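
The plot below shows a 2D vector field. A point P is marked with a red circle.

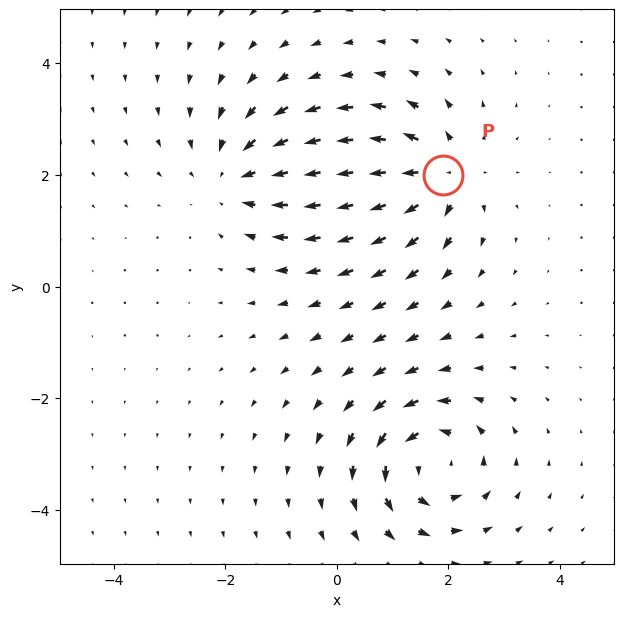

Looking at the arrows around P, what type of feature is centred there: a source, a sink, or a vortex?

At P (1.9, 2.0) the arrows spread outward. Divergence about +5, curl ≈0 — positive divergence with near-zero curl is a source.

source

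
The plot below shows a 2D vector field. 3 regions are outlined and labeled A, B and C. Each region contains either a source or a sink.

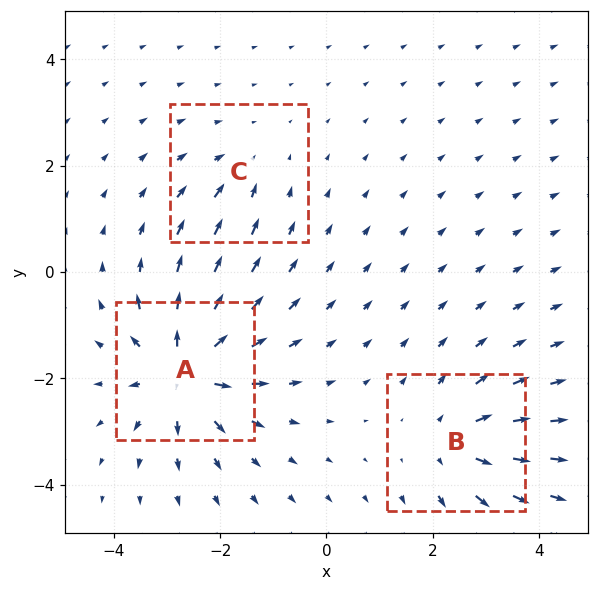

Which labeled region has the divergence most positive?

Divergence at each region's feature centre — A: about +6, B: about +4, C: about -2. Region A is most positive.

A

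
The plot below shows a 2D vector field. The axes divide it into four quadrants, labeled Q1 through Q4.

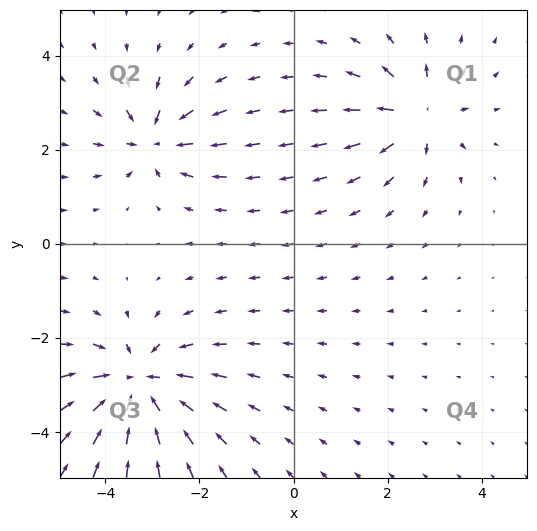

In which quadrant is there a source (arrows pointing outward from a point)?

The source sits at approximately (2.6, 2.8), which lies in quadrant Q1. The divergence there is about +4, positive as expected for a source.

Q1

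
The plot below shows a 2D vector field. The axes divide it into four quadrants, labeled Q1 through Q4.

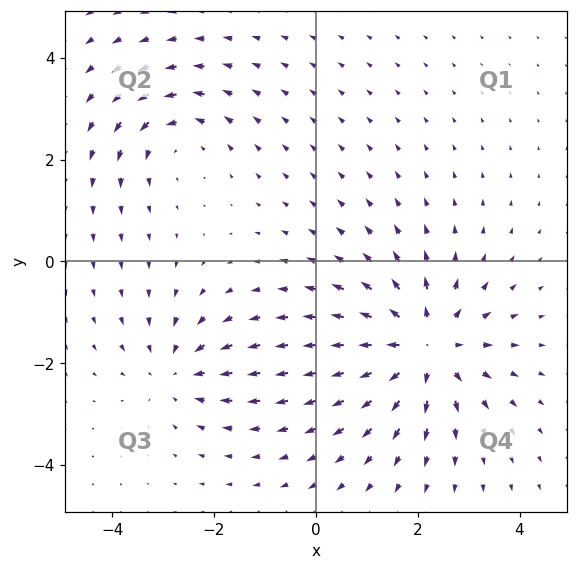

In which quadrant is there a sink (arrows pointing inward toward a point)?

The sink sits at approximately (-2.7, -2.2), which lies in quadrant Q3. The divergence there is about -3, negative as expected for a sink.

Q3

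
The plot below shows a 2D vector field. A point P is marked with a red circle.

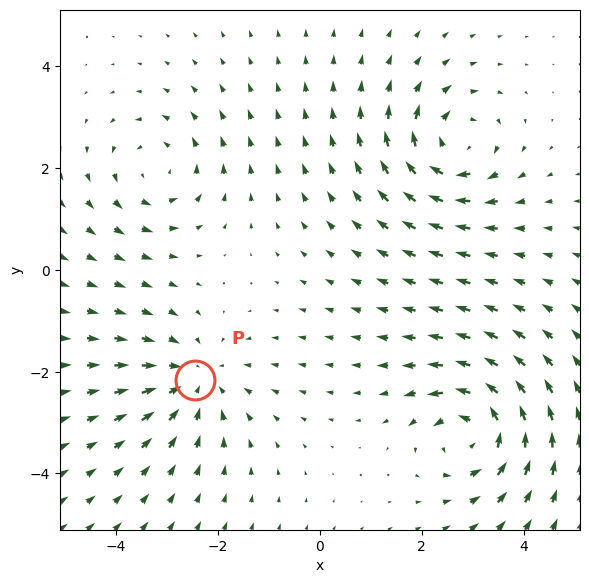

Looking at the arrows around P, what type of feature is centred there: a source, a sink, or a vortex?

sink

At P (-2.4, -2.2) the arrows converge inward. Divergence about -4, curl ≈0 — negative divergence with near-zero curl is a sink.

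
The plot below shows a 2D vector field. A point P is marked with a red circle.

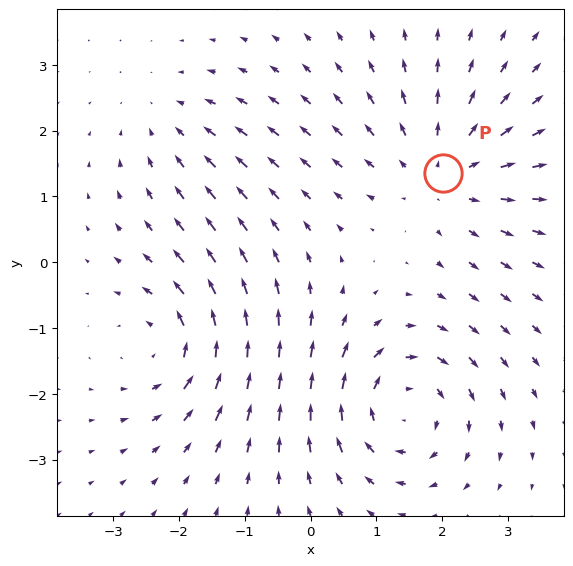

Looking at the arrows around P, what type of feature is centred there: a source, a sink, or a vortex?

At P (2.0, 1.4) the arrows spread outward. Divergence about +4, curl ≈0 — positive divergence with near-zero curl is a source.

source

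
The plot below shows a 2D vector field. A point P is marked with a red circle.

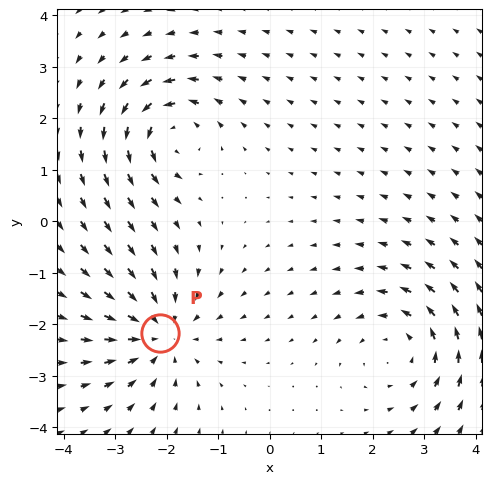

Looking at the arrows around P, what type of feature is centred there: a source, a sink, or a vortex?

At P (-2.1, -2.2) the arrows converge inward. Divergence about -4, curl ≈0 — negative divergence with near-zero curl is a sink.

sink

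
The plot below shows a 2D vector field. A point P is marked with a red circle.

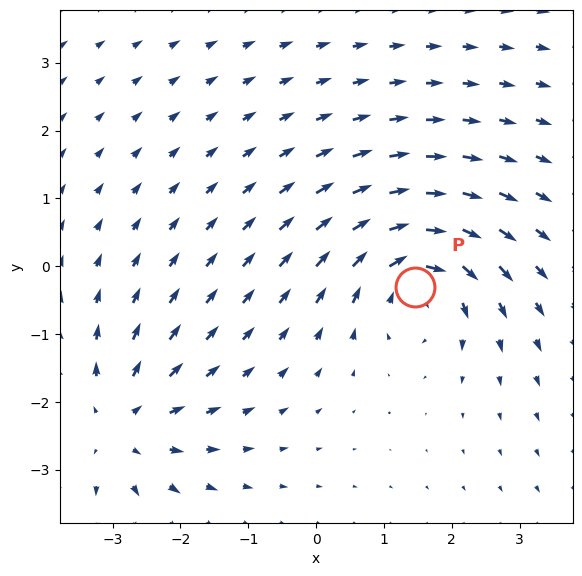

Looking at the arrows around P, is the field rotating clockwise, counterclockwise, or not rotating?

clockwise

Near P at (1.5, -0.3) the arrows circulate clockwise. The curl (z-component) there is about -4; negative curl means clockwise rotation.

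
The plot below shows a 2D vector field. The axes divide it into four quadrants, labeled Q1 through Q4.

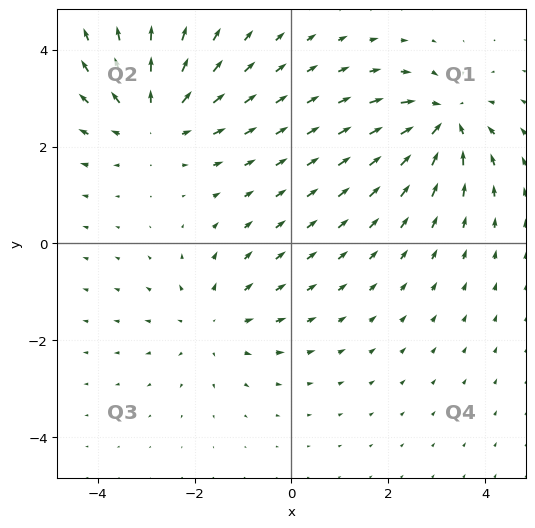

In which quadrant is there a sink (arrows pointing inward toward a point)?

Q1

The sink sits at approximately (3.2, 2.5), which lies in quadrant Q1. The divergence there is about -5, negative as expected for a sink.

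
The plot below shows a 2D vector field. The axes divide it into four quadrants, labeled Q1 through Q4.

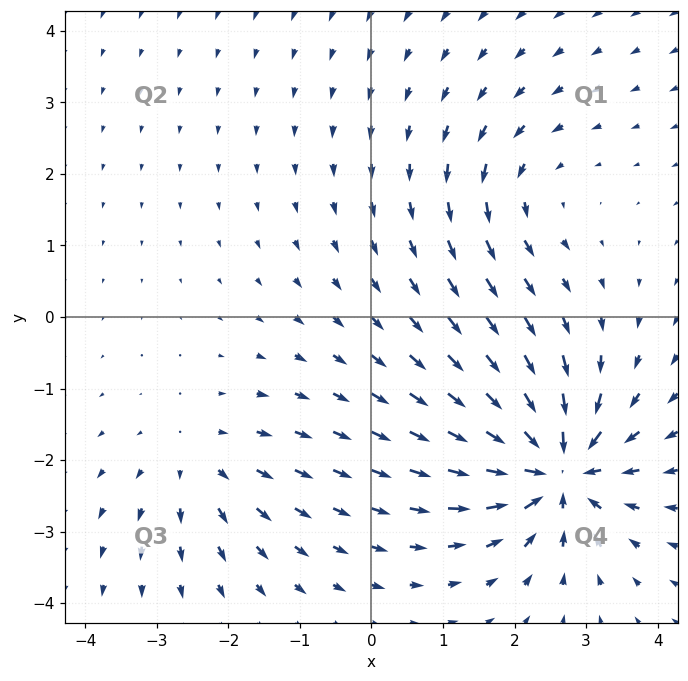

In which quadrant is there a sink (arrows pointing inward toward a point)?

Q4

The sink sits at approximately (2.6, -2.1), which lies in quadrant Q4. The divergence there is about -7, negative as expected for a sink.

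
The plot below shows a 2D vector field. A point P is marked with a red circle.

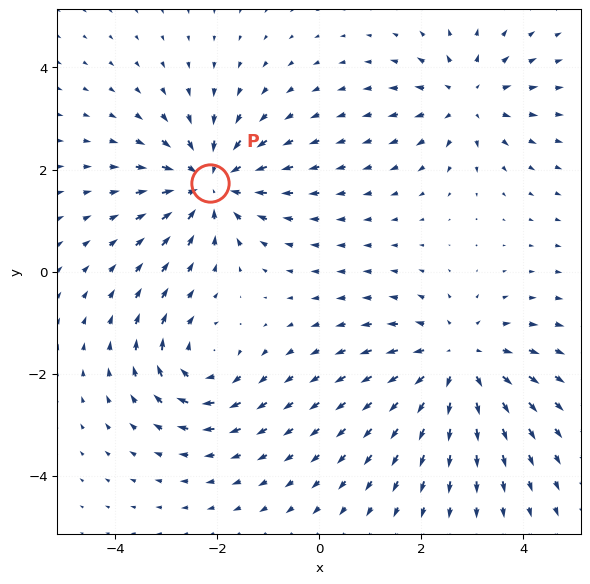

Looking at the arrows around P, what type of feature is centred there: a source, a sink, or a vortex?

sink

At P (-2.1, 1.7) the arrows converge inward. Divergence about -5, curl ≈0 — negative divergence with near-zero curl is a sink.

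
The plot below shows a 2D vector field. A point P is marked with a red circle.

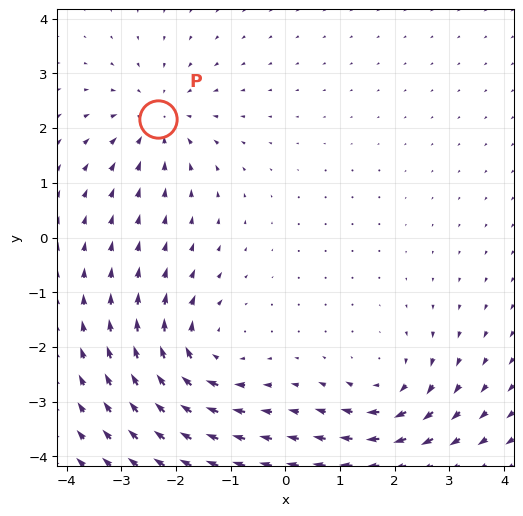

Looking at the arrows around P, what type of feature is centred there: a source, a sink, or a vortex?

sink

At P (-2.3, 2.2) the arrows converge inward. Divergence about -4, curl ≈0 — negative divergence with near-zero curl is a sink.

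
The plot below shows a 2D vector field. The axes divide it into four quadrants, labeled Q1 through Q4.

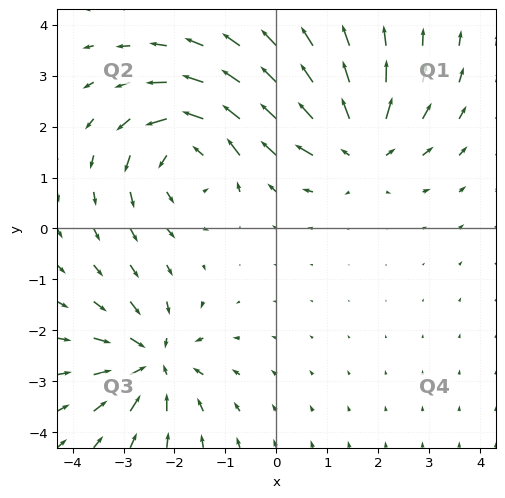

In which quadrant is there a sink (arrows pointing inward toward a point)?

The sink sits at approximately (-2.4, -2.6), which lies in quadrant Q3. The divergence there is about -4, negative as expected for a sink.

Q3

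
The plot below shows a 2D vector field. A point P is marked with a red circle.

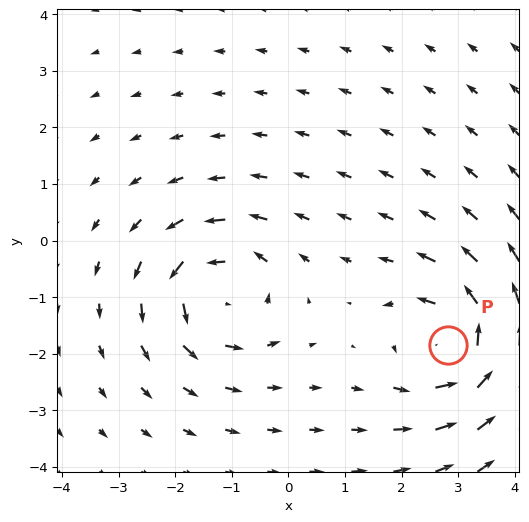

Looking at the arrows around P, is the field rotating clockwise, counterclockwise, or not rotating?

Near P at (2.8, -1.8) the arrows circulate counterclockwise. The curl (z-component) there is about +6; positive curl means counterclockwise rotation.

counterclockwise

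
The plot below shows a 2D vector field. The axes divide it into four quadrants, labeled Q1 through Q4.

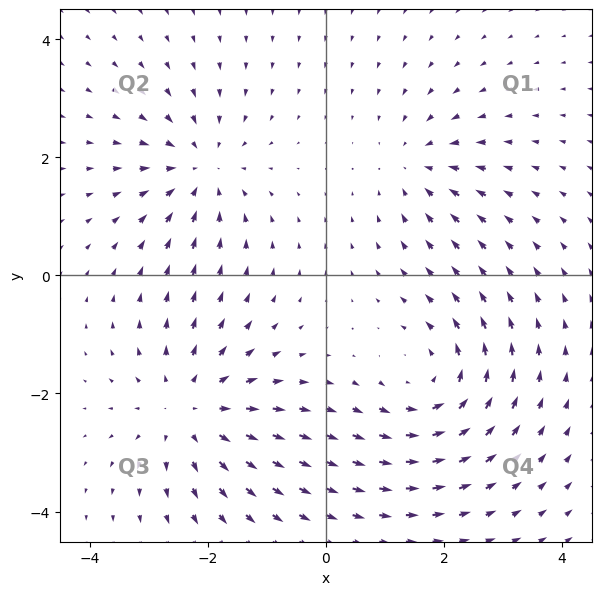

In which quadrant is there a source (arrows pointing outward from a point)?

The source sits at approximately (-2.3, -2.3), which lies in quadrant Q3. The divergence there is about +4, positive as expected for a source.

Q3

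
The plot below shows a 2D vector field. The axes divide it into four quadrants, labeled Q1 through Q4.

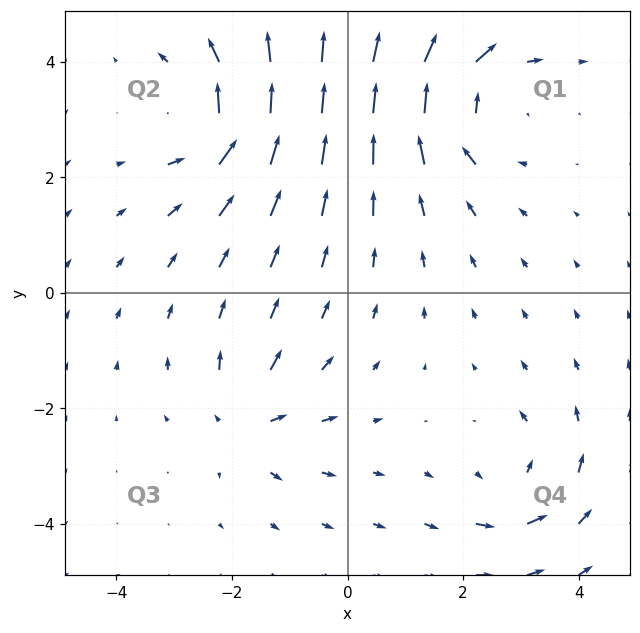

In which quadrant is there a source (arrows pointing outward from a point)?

Q3

The source sits at approximately (-1.7, -2.2), which lies in quadrant Q3. The divergence there is about +4, positive as expected for a source.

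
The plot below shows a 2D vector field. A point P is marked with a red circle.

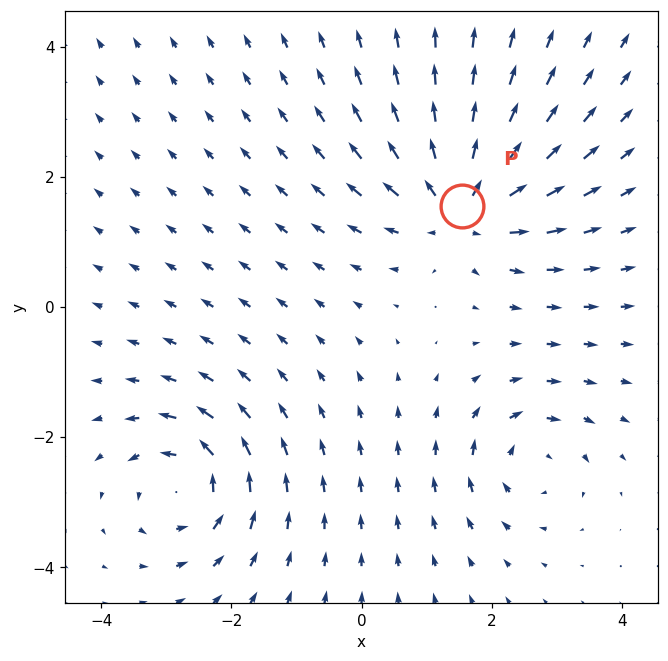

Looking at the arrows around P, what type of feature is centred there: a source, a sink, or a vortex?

At P (1.5, 1.6) the arrows spread outward. Divergence about +6, curl ≈0 — positive divergence with near-zero curl is a source.

source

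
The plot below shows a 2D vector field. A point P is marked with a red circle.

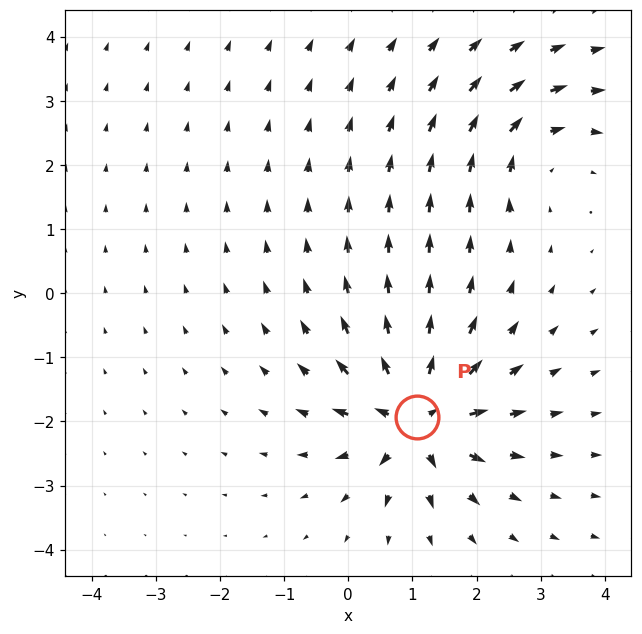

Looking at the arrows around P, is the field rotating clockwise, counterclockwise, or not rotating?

not rotating

Near P at (1.1, -1.9) the arrows show no circulation. The curl there is ≈0.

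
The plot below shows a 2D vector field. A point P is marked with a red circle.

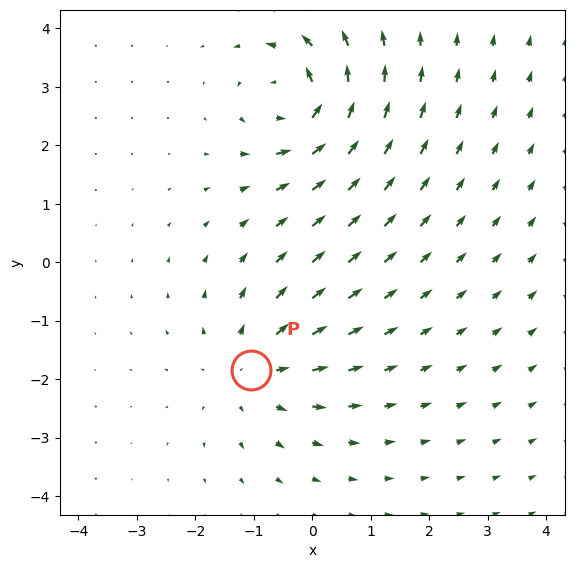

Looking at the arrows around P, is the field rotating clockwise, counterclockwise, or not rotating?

not rotating

Near P at (-1.1, -1.8) the arrows show no circulation. The curl there is ≈0.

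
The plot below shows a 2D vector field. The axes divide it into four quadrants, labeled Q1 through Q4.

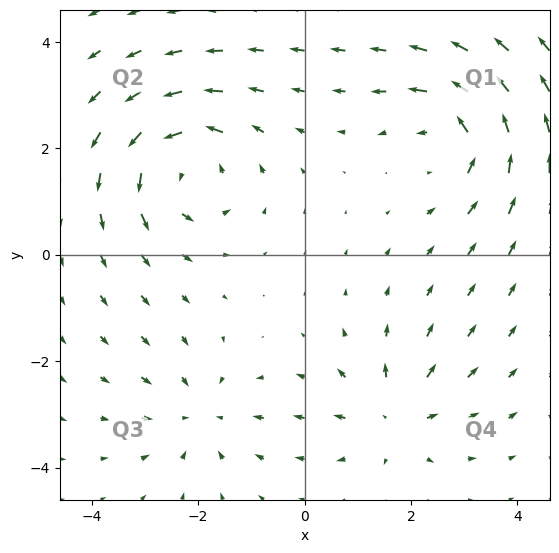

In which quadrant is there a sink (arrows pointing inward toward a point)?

Q3

The sink sits at approximately (-2.0, -3.0), which lies in quadrant Q3. The divergence there is about -2, negative as expected for a sink.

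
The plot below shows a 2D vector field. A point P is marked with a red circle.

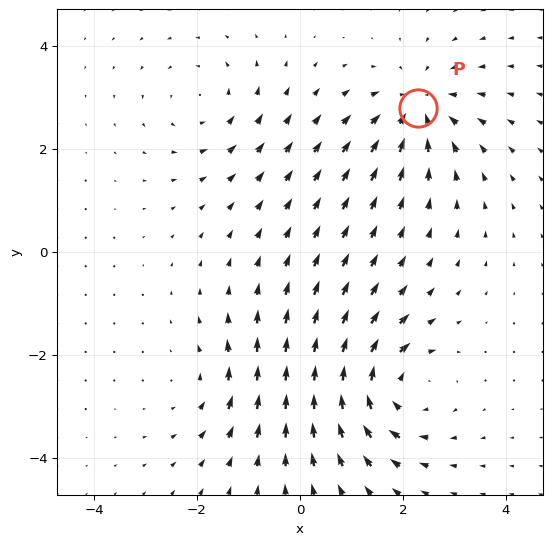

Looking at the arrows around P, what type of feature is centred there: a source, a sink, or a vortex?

sink

At P (2.3, 2.8) the arrows converge inward. Divergence about -5, curl ≈0 — negative divergence with near-zero curl is a sink.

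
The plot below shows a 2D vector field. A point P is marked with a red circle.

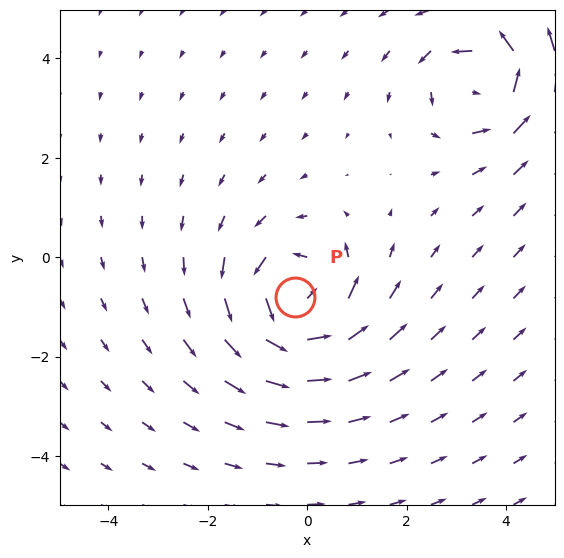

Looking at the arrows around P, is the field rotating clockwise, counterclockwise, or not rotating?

Near P at (-0.2, -0.8) the arrows circulate counterclockwise. The curl (z-component) there is about +6; positive curl means counterclockwise rotation.

counterclockwise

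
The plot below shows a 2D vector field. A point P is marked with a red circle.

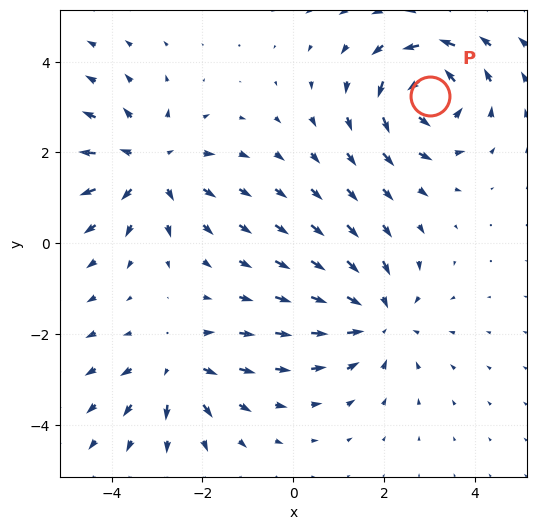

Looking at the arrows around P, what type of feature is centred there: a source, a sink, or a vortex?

vortex

At P (3.0, 3.2) the arrows circulate counterclockwise. Divergence ≈0, curl about +6 — near-zero divergence with nonzero curl is a vortex.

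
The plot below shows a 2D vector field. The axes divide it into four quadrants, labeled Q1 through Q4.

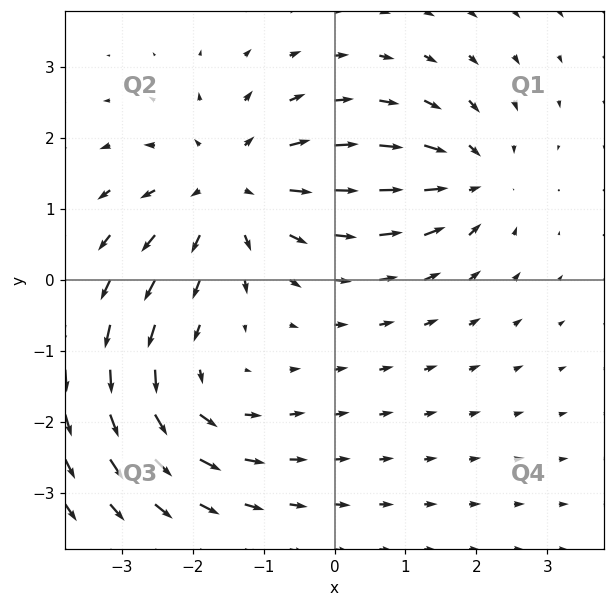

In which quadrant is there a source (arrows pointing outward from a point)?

The source sits at approximately (-1.5, 1.3), which lies in quadrant Q2. The divergence there is about +4, positive as expected for a source.

Q2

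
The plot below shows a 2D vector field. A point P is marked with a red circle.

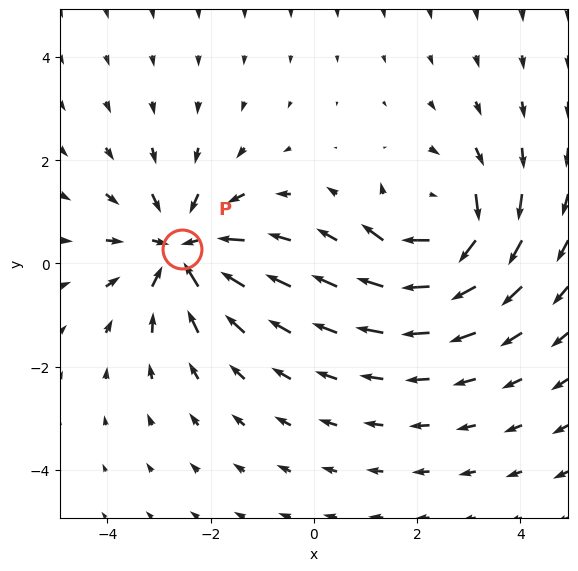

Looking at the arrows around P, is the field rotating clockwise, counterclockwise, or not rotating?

not rotating

Near P at (-2.5, 0.3) the arrows show no circulation. The curl there is ≈0.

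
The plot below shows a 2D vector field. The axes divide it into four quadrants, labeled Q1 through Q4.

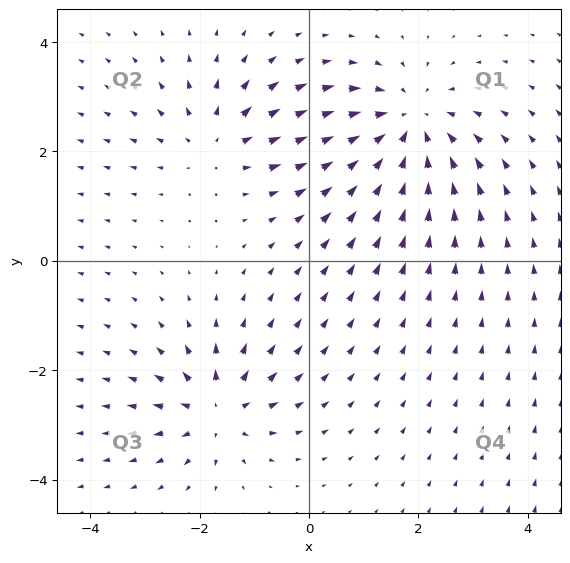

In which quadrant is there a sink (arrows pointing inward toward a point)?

The sink sits at approximately (1.8, 2.5), which lies in quadrant Q1. The divergence there is about -4, negative as expected for a sink.

Q1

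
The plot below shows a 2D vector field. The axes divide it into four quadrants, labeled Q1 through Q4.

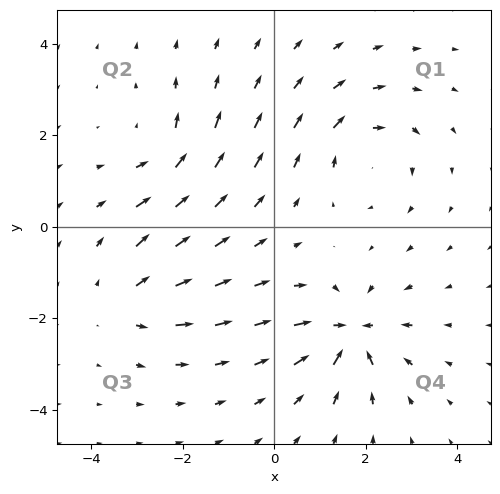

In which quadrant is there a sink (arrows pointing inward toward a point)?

The sink sits at approximately (1.7, -2.3), which lies in quadrant Q4. The divergence there is about -7, negative as expected for a sink.

Q4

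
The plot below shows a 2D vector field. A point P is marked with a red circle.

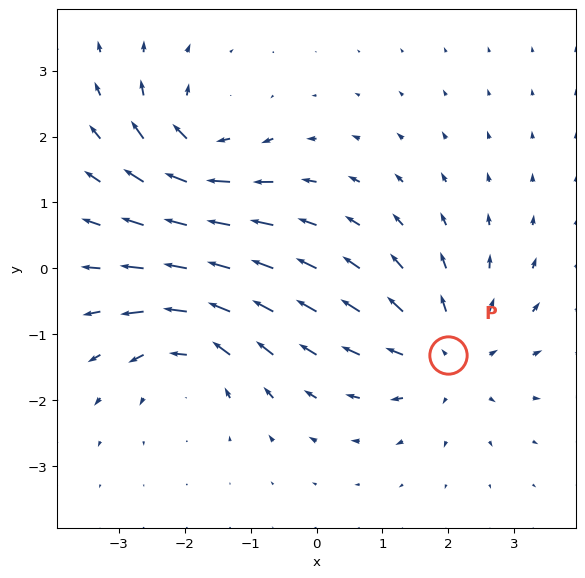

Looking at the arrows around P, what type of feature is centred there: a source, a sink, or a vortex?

source

At P (2.0, -1.3) the arrows spread outward. Divergence about +5, curl ≈0 — positive divergence with near-zero curl is a source.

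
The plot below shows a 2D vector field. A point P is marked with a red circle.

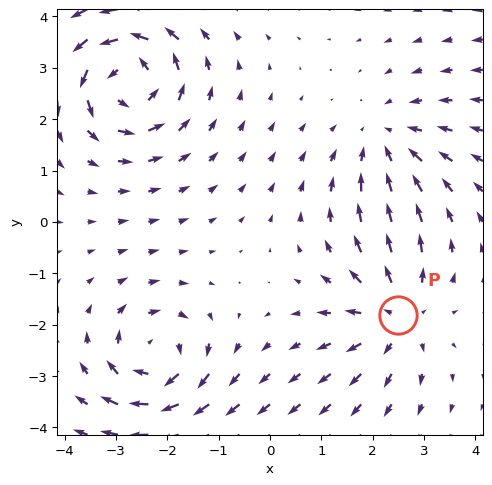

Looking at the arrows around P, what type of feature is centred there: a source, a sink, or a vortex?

source

At P (2.5, -1.8) the arrows spread outward. Divergence about +3, curl ≈0 — positive divergence with near-zero curl is a source.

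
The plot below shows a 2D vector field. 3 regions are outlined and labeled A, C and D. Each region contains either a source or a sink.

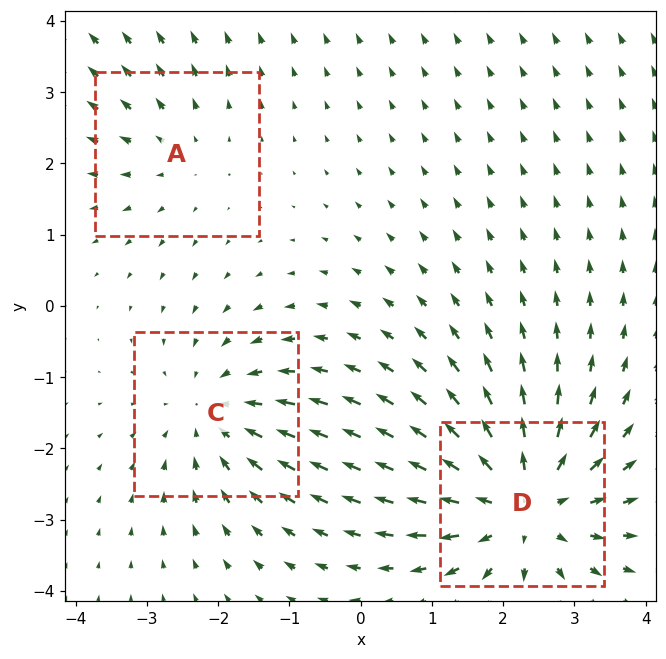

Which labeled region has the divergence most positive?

D

Divergence at each region's feature centre — A: about +2, C: about -3, D: about +4. Region D is most positive.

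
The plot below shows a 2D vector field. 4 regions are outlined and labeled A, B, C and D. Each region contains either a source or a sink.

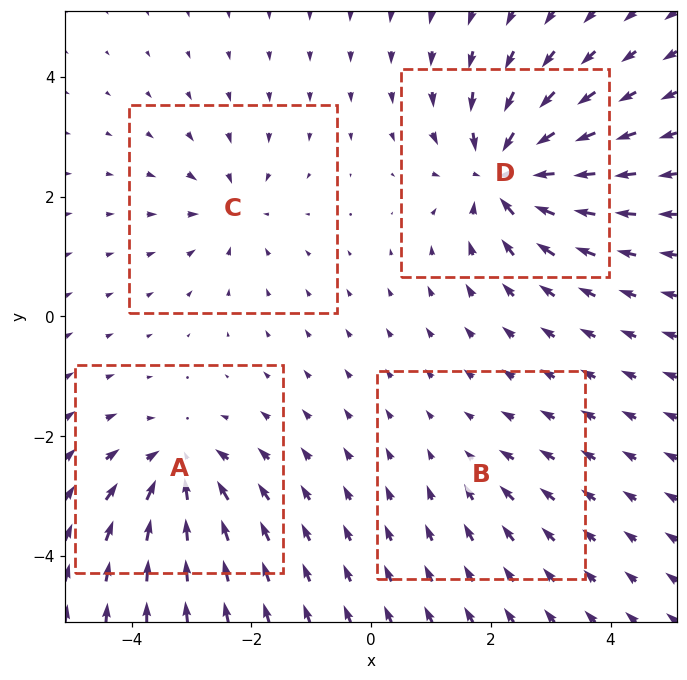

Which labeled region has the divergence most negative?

D

Divergence at each region's feature centre — A: about -6, B: about -2, C: about -4, D: about -9. Region D is most negative.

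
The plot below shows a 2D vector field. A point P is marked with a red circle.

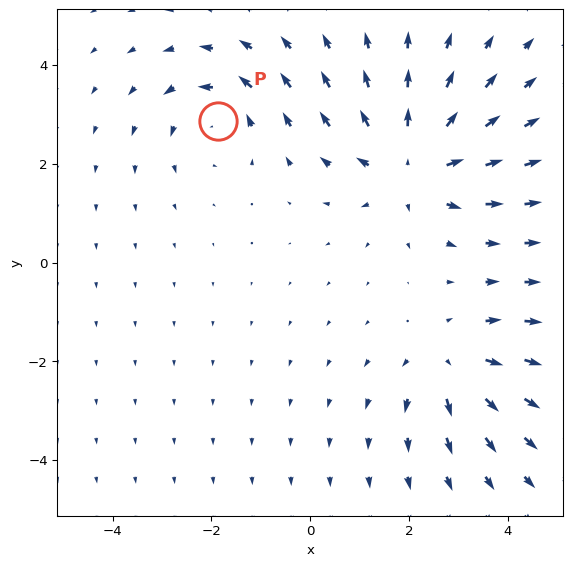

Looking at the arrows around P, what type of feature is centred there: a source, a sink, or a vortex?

At P (-1.9, 2.9) the arrows circulate counterclockwise. Divergence ≈0, curl about +3 — near-zero divergence with nonzero curl is a vortex.

vortex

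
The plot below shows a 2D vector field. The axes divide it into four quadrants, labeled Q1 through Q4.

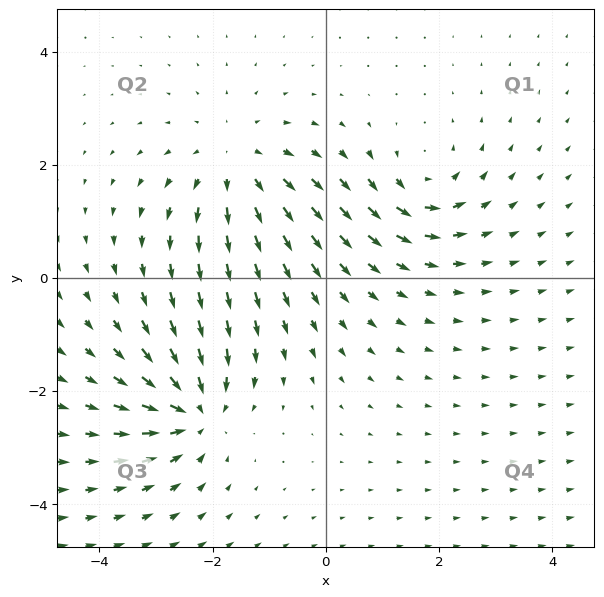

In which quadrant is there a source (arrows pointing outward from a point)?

Q2

The source sits at approximately (-1.6, 2.0), which lies in quadrant Q2. The divergence there is about +4, positive as expected for a source.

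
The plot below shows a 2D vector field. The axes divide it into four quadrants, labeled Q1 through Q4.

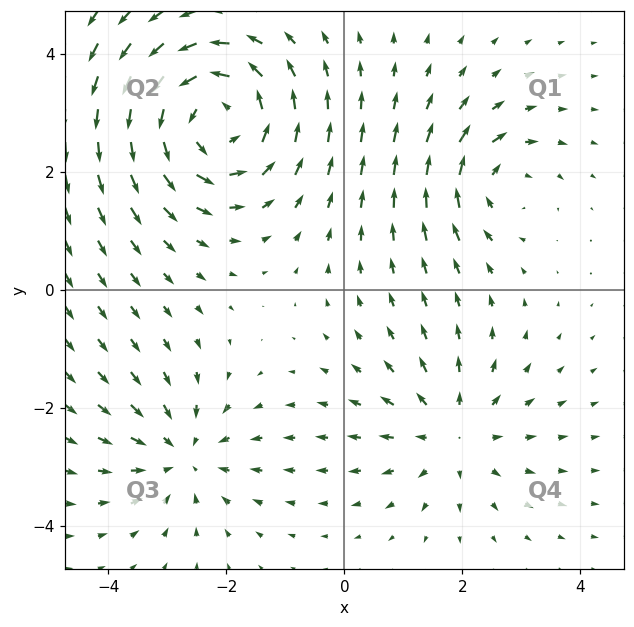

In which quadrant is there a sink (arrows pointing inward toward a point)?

Q3

The sink sits at approximately (-2.7, -2.8), which lies in quadrant Q3. The divergence there is about -3, negative as expected for a sink.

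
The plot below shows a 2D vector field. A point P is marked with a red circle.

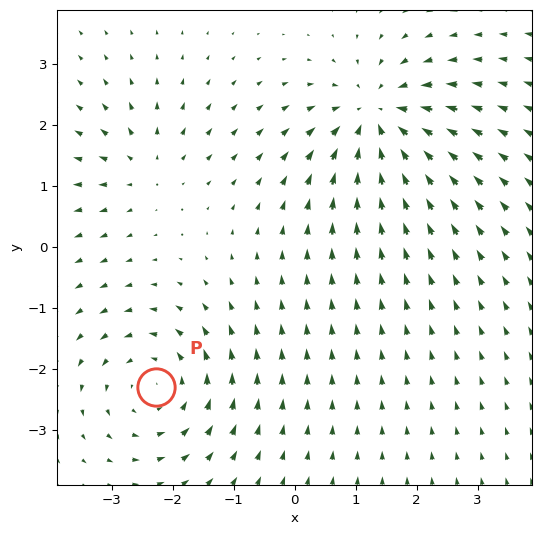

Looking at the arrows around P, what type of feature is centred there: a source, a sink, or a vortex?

vortex

At P (-2.3, -2.3) the arrows circulate counterclockwise. Divergence ≈0, curl about +4 — near-zero divergence with nonzero curl is a vortex.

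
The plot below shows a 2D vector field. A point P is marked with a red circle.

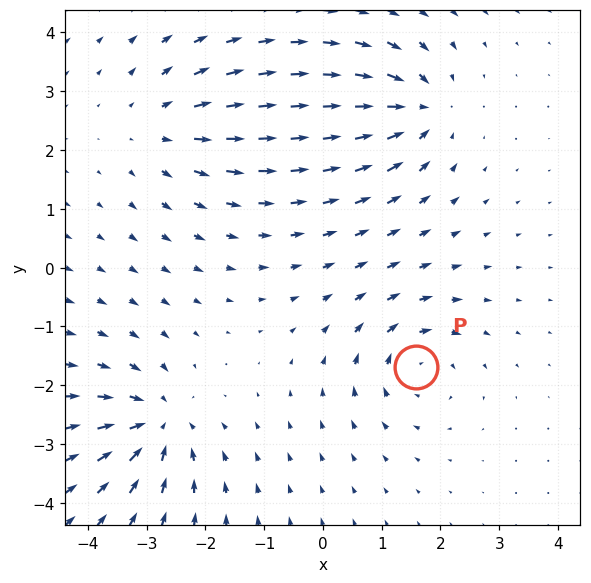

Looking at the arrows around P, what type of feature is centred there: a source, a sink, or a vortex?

At P (1.6, -1.7) the arrows circulate clockwise. Divergence ≈0, curl about -4 — near-zero divergence with nonzero curl is a vortex.

vortex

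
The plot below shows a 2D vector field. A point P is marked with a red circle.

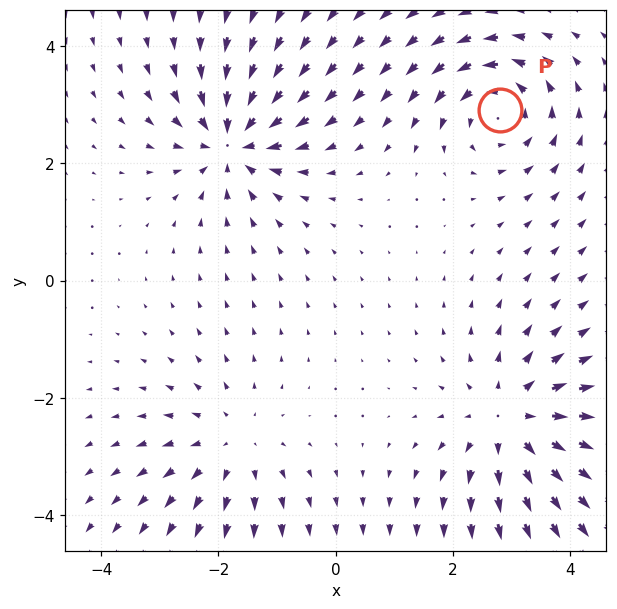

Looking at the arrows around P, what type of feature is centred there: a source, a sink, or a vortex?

vortex

At P (2.8, 2.9) the arrows circulate counterclockwise. Divergence ≈0, curl about +5 — near-zero divergence with nonzero curl is a vortex.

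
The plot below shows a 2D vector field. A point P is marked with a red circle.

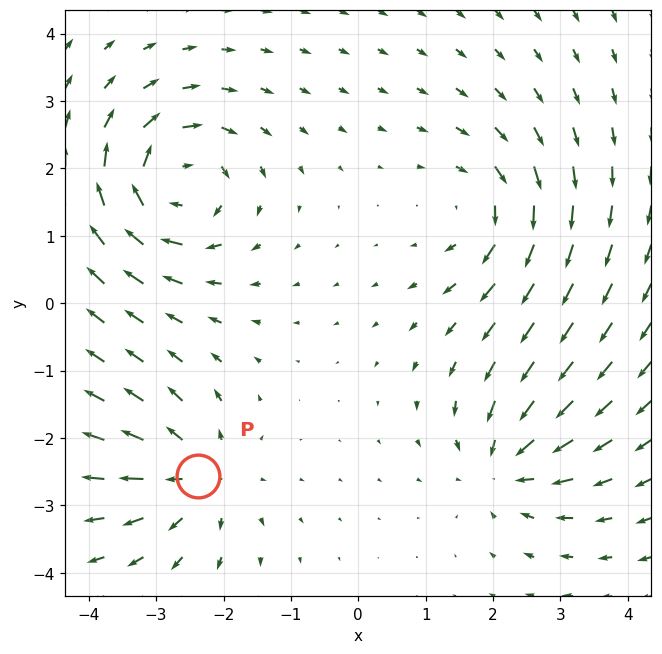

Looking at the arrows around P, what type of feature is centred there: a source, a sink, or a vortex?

At P (-2.4, -2.6) the arrows spread outward. Divergence about +5, curl ≈0 — positive divergence with near-zero curl is a source.

source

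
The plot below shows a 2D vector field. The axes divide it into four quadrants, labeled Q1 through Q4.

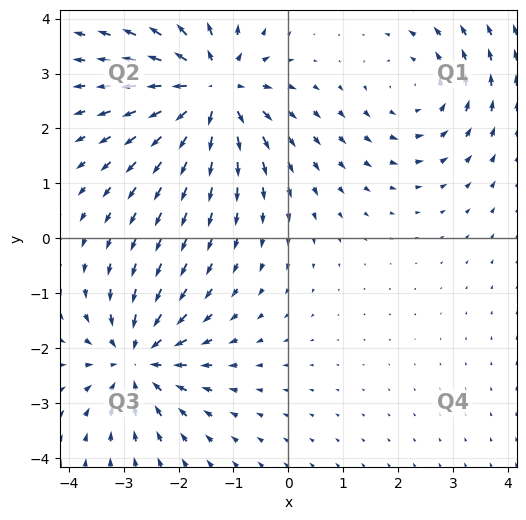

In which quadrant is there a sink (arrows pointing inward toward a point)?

The sink sits at approximately (-2.8, -2.2), which lies in quadrant Q3. The divergence there is about -4, negative as expected for a sink.

Q3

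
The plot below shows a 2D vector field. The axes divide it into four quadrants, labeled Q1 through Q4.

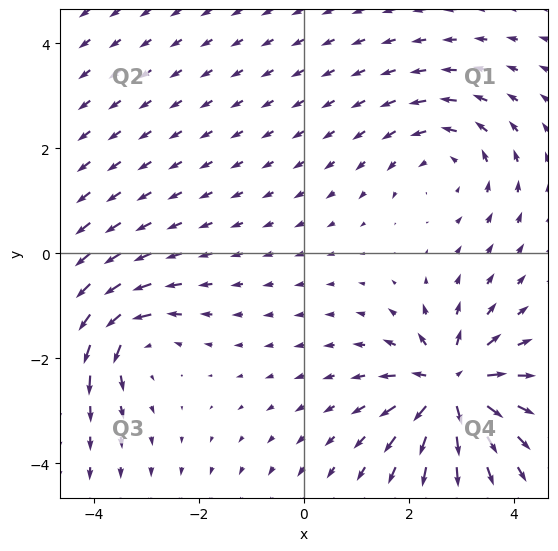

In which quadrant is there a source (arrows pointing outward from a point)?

The source sits at approximately (2.8, -2.5), which lies in quadrant Q4. The divergence there is about +7, positive as expected for a source.

Q4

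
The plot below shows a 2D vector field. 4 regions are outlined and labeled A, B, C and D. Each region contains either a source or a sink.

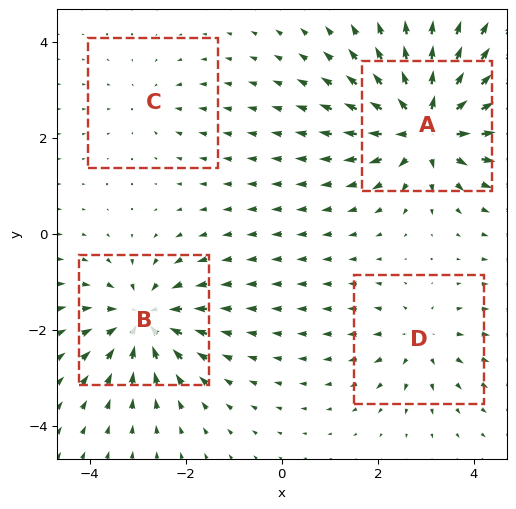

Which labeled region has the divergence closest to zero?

Divergence at each region's feature centre — A: about +7, B: about -5, C: about -2, D: about +3. Region C is closest to zero.

C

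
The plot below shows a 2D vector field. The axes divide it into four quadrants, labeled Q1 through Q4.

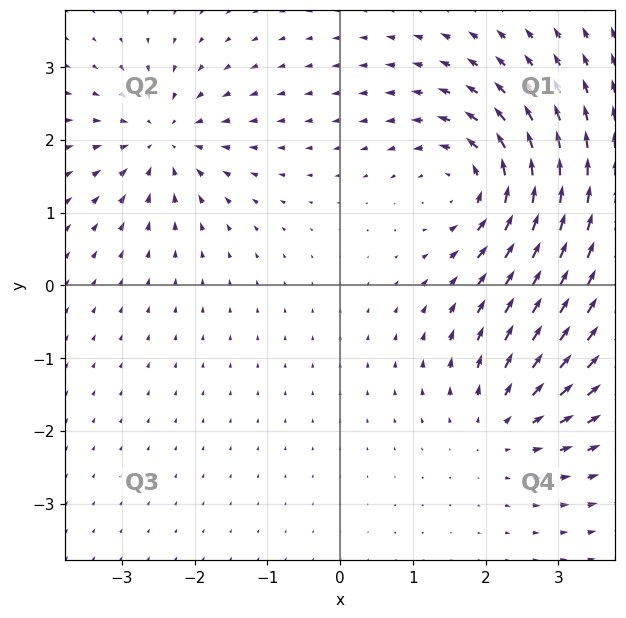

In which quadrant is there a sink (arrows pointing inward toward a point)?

The sink sits at approximately (-2.4, 2.0), which lies in quadrant Q2. The divergence there is about -4, negative as expected for a sink.

Q2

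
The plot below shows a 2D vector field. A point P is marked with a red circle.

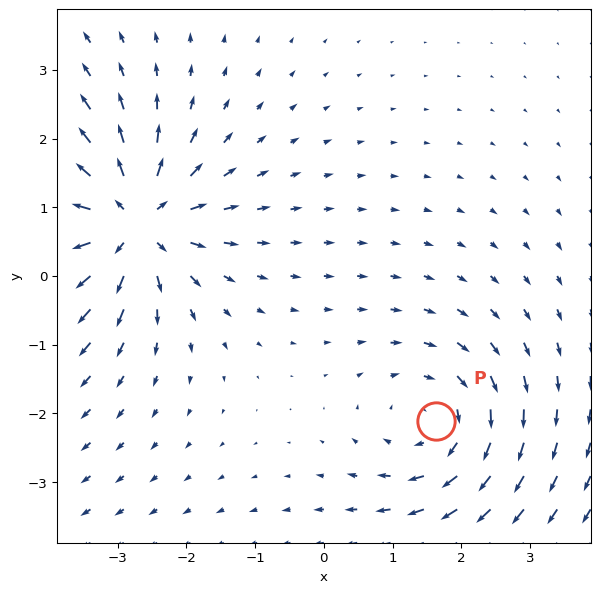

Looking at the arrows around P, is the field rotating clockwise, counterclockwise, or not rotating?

clockwise

Near P at (1.6, -2.1) the arrows circulate clockwise. The curl (z-component) there is about -3; negative curl means clockwise rotation.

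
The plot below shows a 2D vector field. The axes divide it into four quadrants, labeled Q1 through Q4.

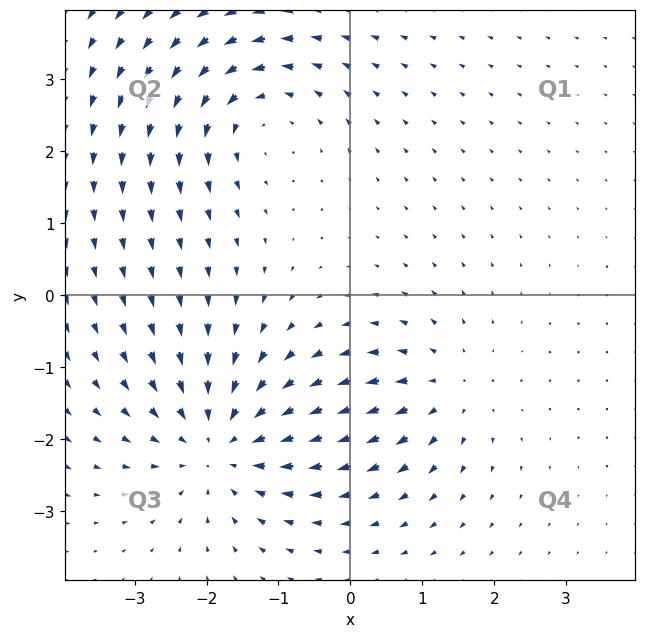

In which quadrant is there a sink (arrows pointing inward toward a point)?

The sink sits at approximately (-1.8, -2.1), which lies in quadrant Q3. The divergence there is about -4, negative as expected for a sink.

Q3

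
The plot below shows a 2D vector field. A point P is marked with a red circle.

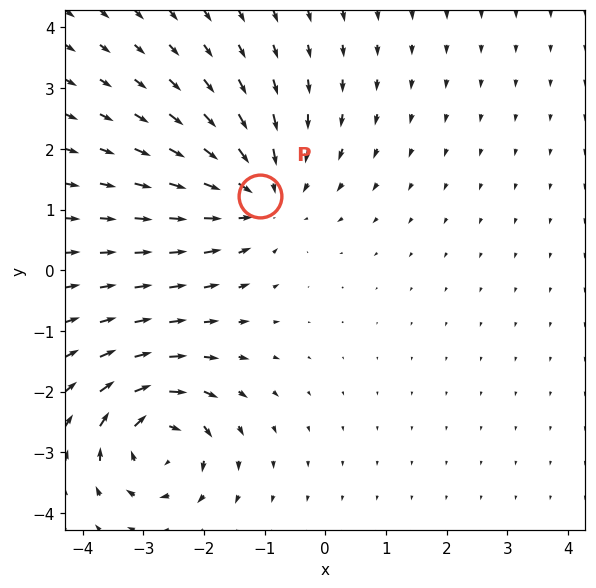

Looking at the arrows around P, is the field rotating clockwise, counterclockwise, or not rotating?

Near P at (-1.1, 1.2) the arrows show no circulation. The curl there is ≈0.

not rotating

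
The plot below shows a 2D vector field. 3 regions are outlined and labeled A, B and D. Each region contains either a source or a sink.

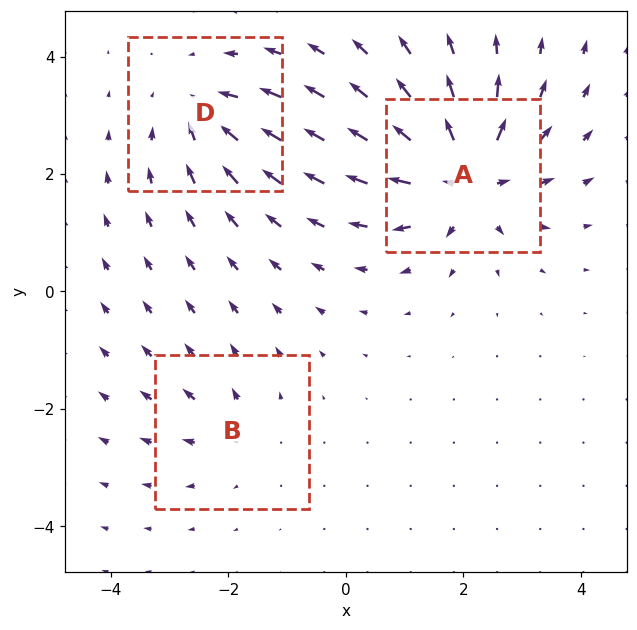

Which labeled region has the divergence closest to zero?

B

Divergence at each region's feature centre — A: about +6, B: about +2, D: about -3. Region B is closest to zero.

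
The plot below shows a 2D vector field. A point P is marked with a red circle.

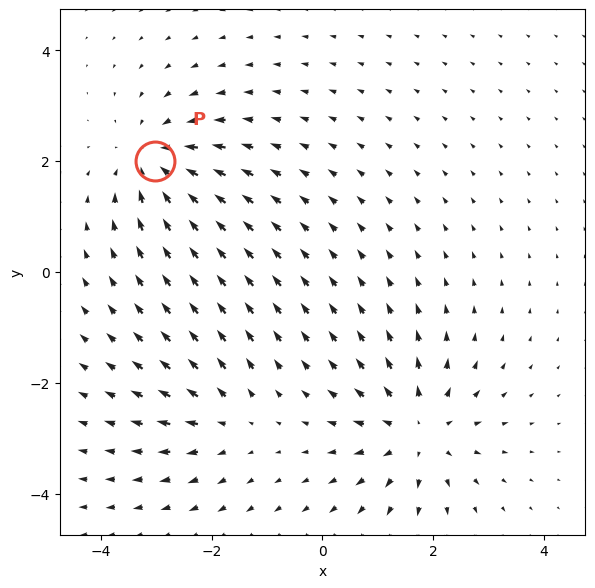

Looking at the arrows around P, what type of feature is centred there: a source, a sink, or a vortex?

At P (-3.0, 2.0) the arrows converge inward. Divergence about -5, curl ≈0 — negative divergence with near-zero curl is a sink.

sink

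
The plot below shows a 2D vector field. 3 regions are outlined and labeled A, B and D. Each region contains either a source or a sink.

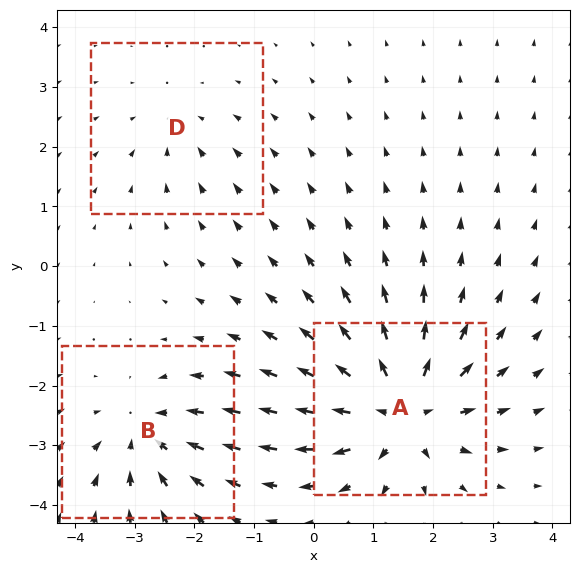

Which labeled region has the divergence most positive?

Divergence at each region's feature centre — A: about +5, B: about -3, D: about -2. Region A is most positive.

A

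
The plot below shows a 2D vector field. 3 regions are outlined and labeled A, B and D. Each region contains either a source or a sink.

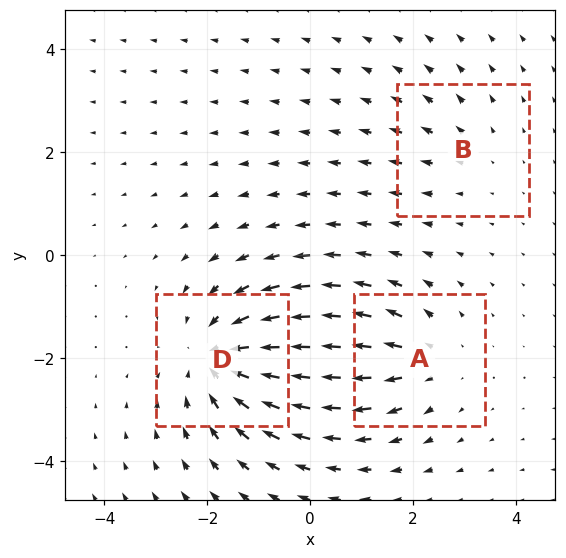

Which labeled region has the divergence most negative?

Divergence at each region's feature centre — A: about +3, B: about +2, D: about -5. Region D is most negative.

D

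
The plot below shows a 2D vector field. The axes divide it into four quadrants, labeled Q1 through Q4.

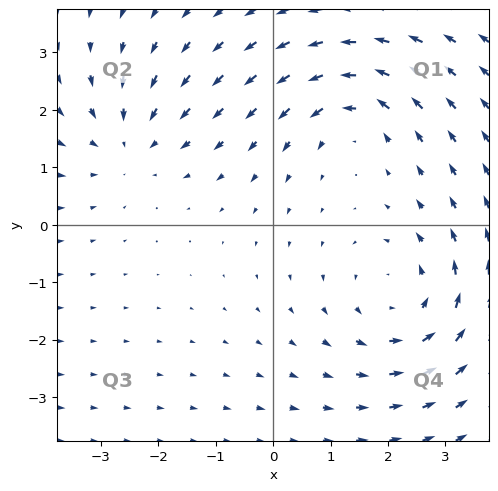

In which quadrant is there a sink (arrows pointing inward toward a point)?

The sink sits at approximately (-2.5, 1.4), which lies in quadrant Q2. The divergence there is about -3, negative as expected for a sink.

Q2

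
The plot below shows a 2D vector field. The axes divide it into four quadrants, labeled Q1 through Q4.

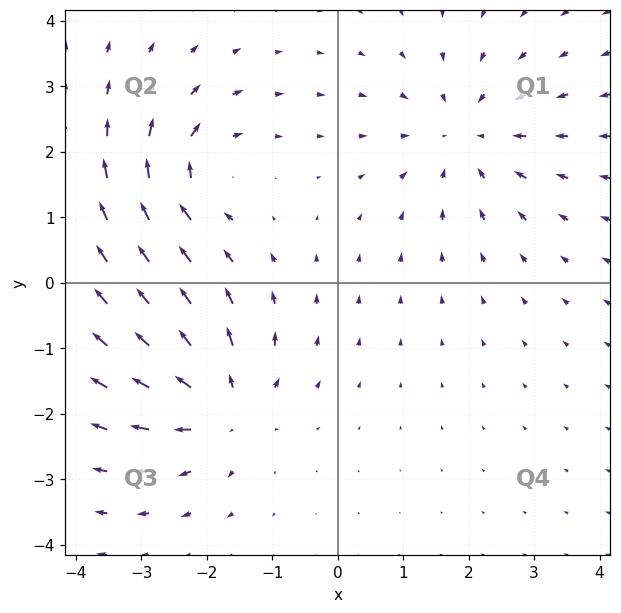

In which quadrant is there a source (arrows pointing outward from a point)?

Q3

The source sits at approximately (-1.8, -1.9), which lies in quadrant Q3. The divergence there is about +5, positive as expected for a source.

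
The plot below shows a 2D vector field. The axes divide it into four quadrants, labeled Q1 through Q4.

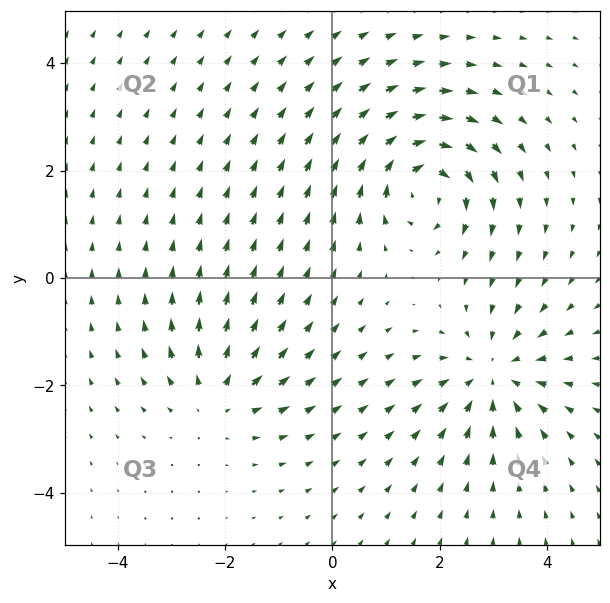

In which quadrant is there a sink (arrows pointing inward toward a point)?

Q4

The sink sits at approximately (3.0, -1.8), which lies in quadrant Q4. The divergence there is about -4, negative as expected for a sink.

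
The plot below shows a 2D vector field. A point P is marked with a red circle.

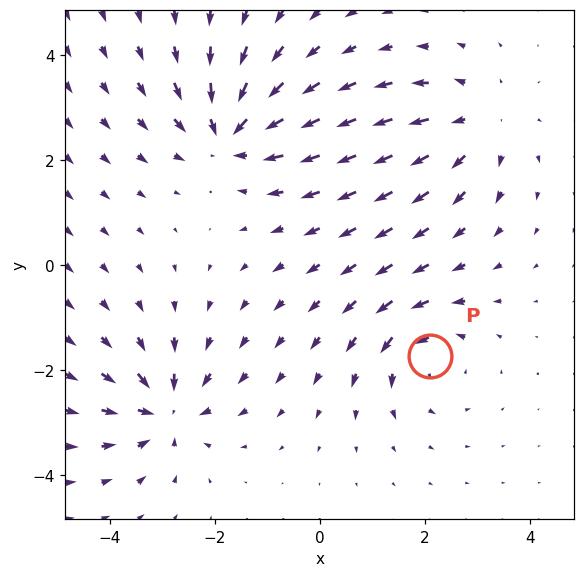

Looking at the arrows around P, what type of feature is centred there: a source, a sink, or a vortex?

vortex

At P (2.1, -1.7) the arrows circulate counterclockwise. Divergence ≈0, curl about +4 — near-zero divergence with nonzero curl is a vortex.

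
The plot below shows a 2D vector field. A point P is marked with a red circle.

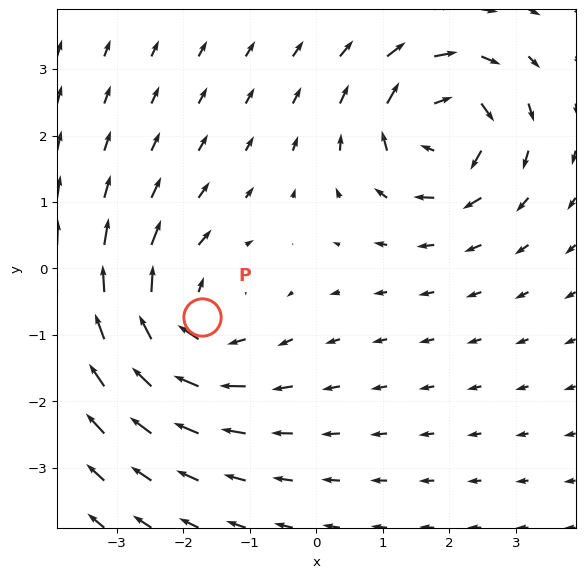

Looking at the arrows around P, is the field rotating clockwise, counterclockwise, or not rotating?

Near P at (-1.7, -0.7) the arrows circulate clockwise. The curl (z-component) there is about -4; negative curl means clockwise rotation.

clockwise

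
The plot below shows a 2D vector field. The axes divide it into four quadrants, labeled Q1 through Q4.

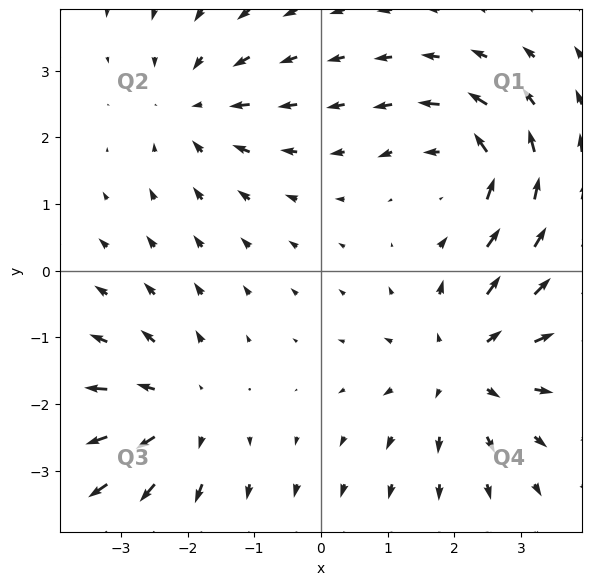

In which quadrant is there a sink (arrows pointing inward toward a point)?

The sink sits at approximately (-1.9, 2.4), which lies in quadrant Q2. The divergence there is about -3, negative as expected for a sink.

Q2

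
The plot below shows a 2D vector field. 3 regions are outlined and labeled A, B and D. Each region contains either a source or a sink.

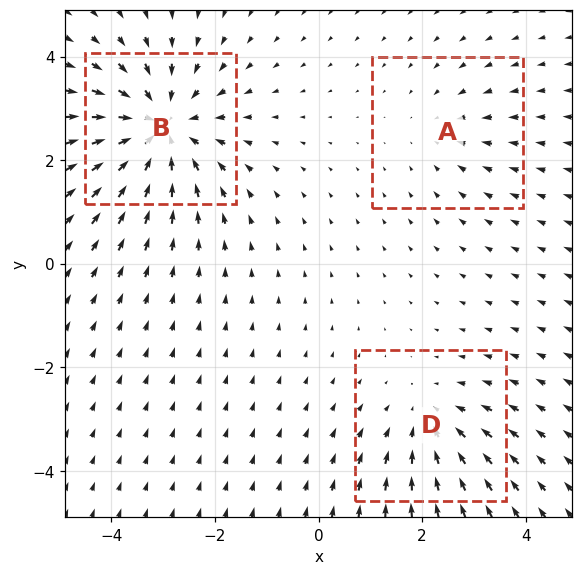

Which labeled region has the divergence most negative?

Divergence at each region's feature centre — A: about -2, B: about -4, D: about -3. Region B is most negative.

B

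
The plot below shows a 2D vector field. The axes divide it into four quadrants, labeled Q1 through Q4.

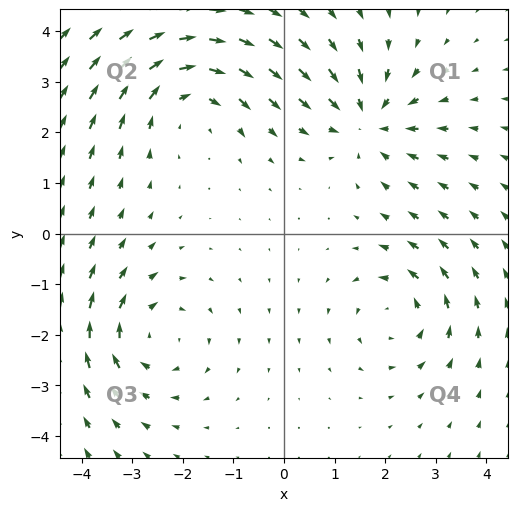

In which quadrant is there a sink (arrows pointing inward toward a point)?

The sink sits at approximately (1.7, 2.2), which lies in quadrant Q1. The divergence there is about -4, negative as expected for a sink.

Q1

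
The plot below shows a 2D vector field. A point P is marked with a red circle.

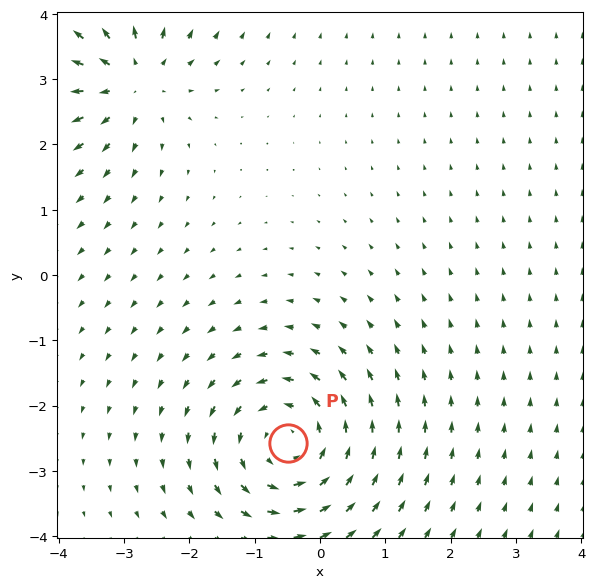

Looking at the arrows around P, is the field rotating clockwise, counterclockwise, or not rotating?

Near P at (-0.5, -2.6) the arrows circulate counterclockwise. The curl (z-component) there is about +4; positive curl means counterclockwise rotation.

counterclockwise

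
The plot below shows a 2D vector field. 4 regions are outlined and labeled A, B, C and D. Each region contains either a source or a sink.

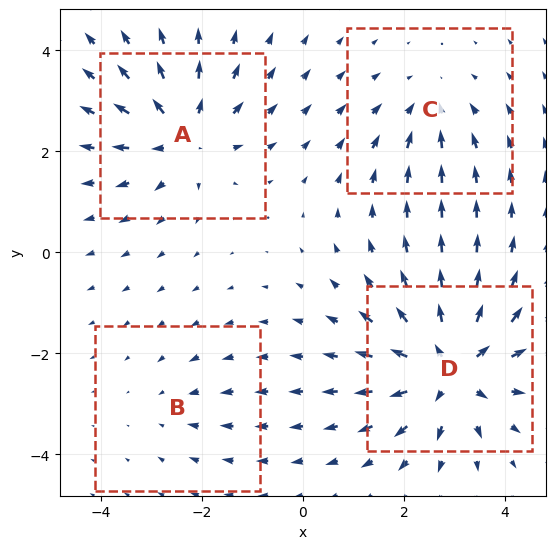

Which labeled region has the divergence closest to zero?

B

Divergence at each region's feature centre — A: about +5, B: about -2, C: about -3, D: about +7. Region B is closest to zero.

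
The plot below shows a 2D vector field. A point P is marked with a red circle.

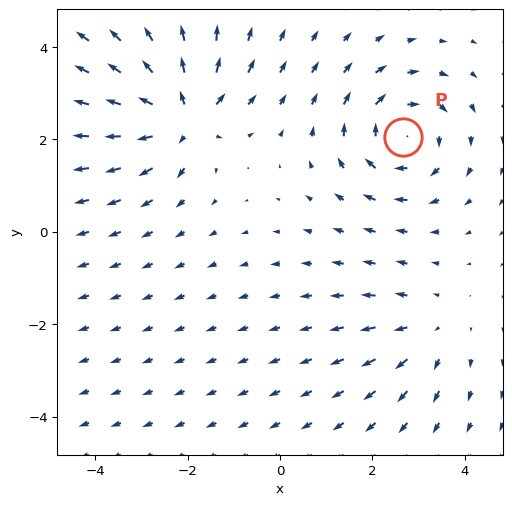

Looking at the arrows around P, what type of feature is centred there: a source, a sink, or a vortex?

vortex

At P (2.7, 2.1) the arrows circulate clockwise. Divergence ≈0, curl about -5 — near-zero divergence with nonzero curl is a vortex.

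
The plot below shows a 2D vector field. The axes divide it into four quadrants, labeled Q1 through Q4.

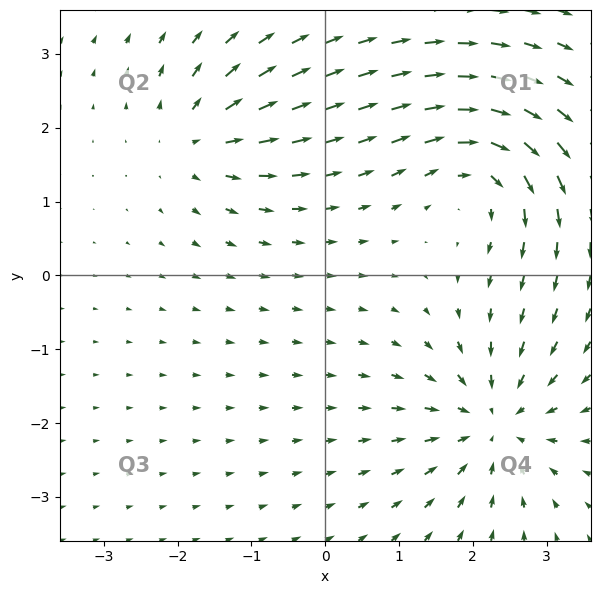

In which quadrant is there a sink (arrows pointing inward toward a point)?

The sink sits at approximately (2.3, -2.0), which lies in quadrant Q4. The divergence there is about -5, negative as expected for a sink.

Q4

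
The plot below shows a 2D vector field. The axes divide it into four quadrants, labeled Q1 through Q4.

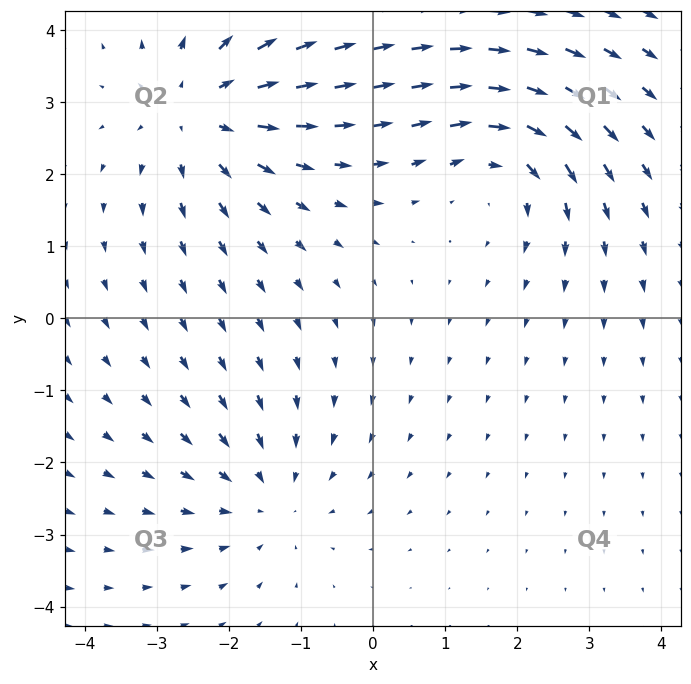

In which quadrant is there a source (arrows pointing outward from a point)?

The source sits at approximately (-2.4, 2.9), which lies in quadrant Q2. The divergence there is about +4, positive as expected for a source.

Q2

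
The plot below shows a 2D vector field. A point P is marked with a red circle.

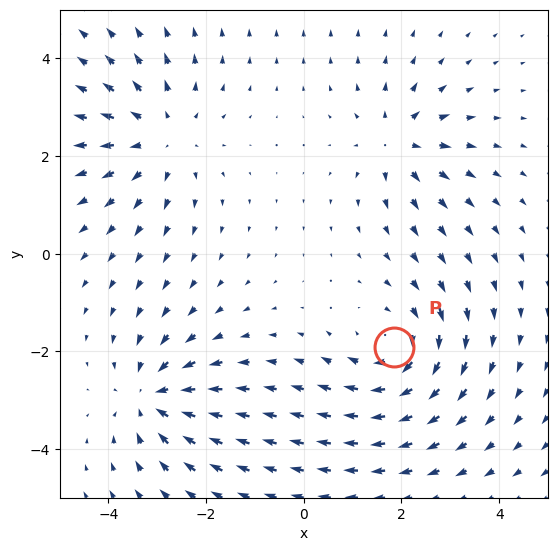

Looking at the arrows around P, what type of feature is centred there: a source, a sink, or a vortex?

vortex

At P (1.9, -1.9) the arrows circulate clockwise. Divergence ≈0, curl about -4 — near-zero divergence with nonzero curl is a vortex.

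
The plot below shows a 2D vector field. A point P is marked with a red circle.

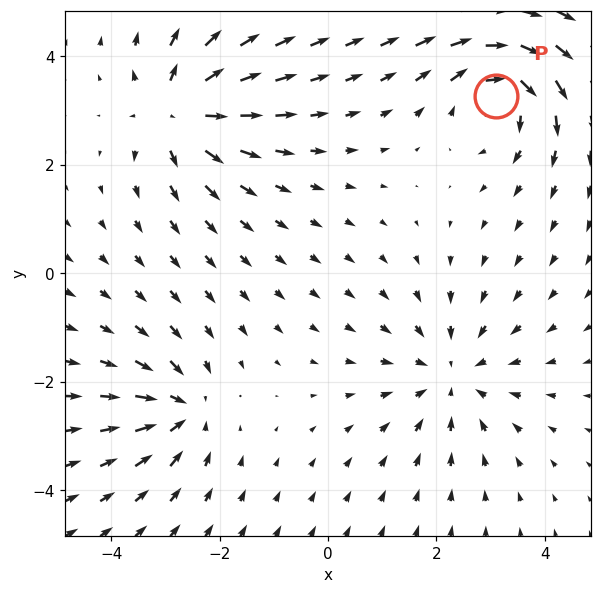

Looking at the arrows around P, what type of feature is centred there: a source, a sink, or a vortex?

vortex

At P (3.1, 3.3) the arrows circulate clockwise. Divergence ≈0, curl about -4 — near-zero divergence with nonzero curl is a vortex.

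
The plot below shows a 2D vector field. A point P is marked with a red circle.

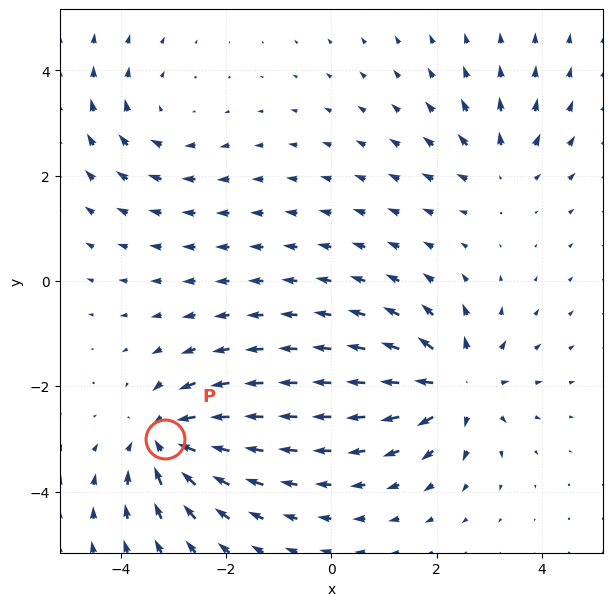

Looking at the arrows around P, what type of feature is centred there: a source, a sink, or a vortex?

sink

At P (-3.2, -3.0) the arrows converge inward. Divergence about -6, curl ≈0 — negative divergence with near-zero curl is a sink.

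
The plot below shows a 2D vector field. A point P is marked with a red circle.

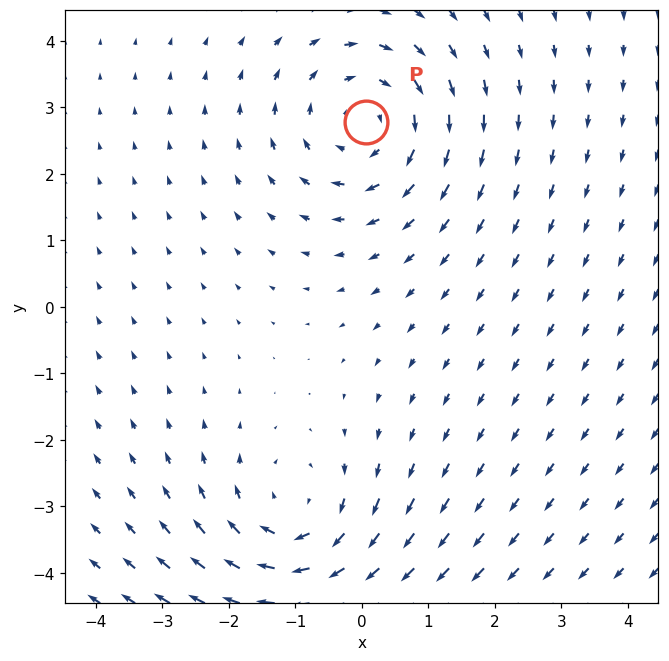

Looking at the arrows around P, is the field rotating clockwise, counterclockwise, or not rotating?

Near P at (0.1, 2.8) the arrows circulate clockwise. The curl (z-component) there is about -3; negative curl means clockwise rotation.

clockwise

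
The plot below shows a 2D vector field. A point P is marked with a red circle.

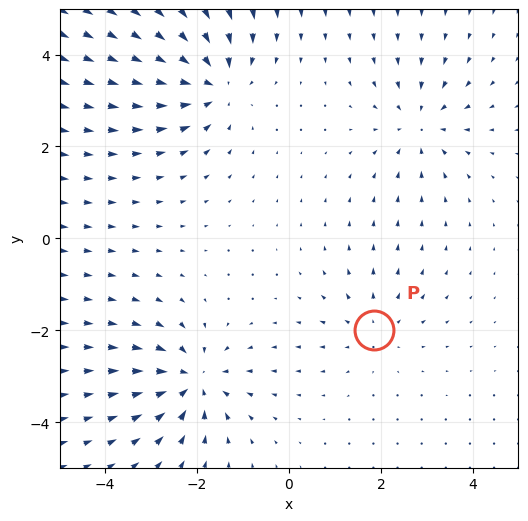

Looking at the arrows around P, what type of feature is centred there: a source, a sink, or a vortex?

source

At P (1.9, -2.0) the arrows spread outward. Divergence about +3, curl ≈0 — positive divergence with near-zero curl is a source.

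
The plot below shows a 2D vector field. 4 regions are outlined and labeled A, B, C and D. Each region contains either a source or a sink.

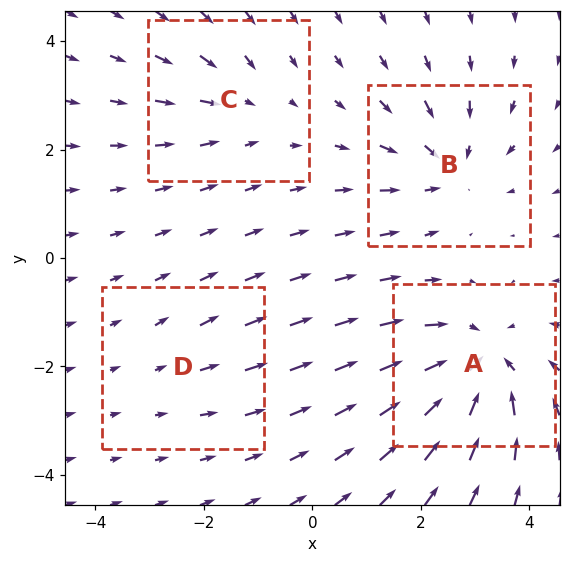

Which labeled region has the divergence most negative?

Divergence at each region's feature centre — A: about -7, B: about -5, C: about -3, D: about +2. Region A is most negative.

A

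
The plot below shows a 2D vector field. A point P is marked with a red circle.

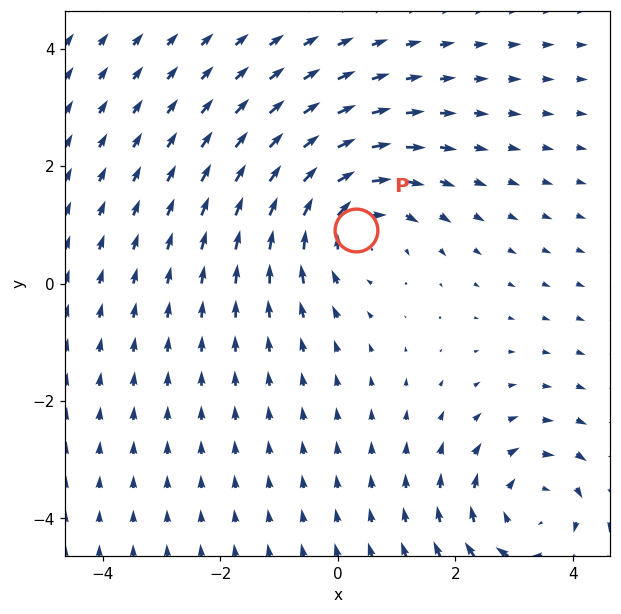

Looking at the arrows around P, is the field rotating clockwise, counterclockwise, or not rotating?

clockwise

Near P at (0.3, 0.9) the arrows circulate clockwise. The curl (z-component) there is about -4; negative curl means clockwise rotation.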